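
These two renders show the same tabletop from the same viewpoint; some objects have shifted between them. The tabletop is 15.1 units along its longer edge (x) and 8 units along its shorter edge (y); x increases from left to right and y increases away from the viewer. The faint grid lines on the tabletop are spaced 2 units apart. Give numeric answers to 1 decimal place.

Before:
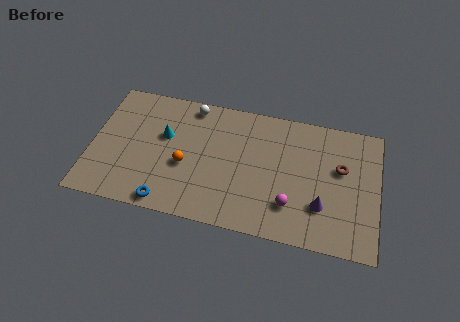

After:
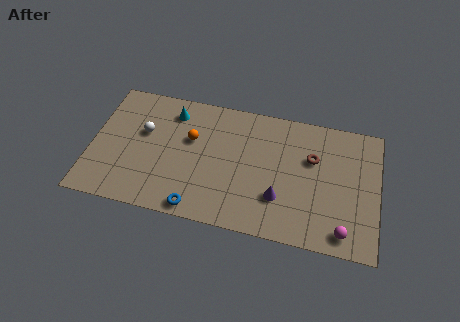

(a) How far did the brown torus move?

1.5

The brown torus moved from about (13.1, 4.9) to (11.6, 5.2), a distance of √(1.5² + 0.3²) ≈ 1.5.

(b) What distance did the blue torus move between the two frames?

1.6

The blue torus moved from about (4.2, 0.8) to (5.8, 0.8), a distance of √(1.6² + 0.0²) ≈ 1.6.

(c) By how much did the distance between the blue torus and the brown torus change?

-2.5

Before: roughly 9.8 units apart; after: 7.3. That's 2.5 units closer together.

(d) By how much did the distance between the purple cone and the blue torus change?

-3.7

Before: roughly 8.2 units apart; after: 4.5. That's 3.7 units closer together.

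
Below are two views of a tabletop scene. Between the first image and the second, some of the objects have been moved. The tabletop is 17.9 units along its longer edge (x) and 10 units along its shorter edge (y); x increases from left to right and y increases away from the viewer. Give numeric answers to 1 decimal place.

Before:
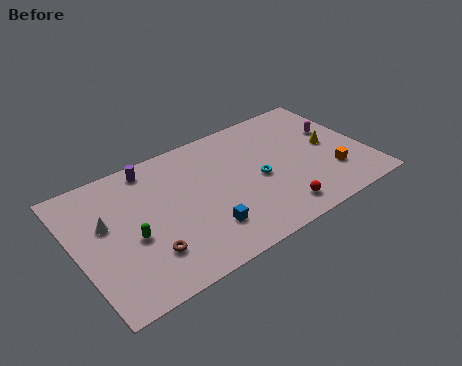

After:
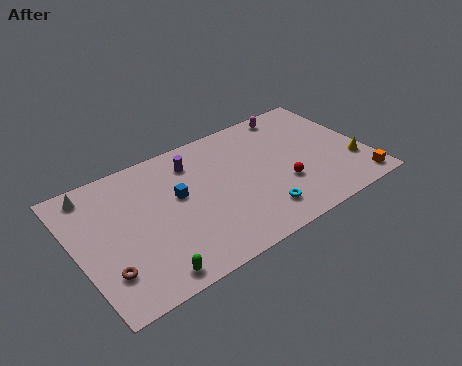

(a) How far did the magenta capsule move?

3.5

The magenta capsule was near (16.4, 6.2) before and (14.2, 8.9) after, so it travelled √(2.2² + 2.7²) ≈ 3.5 units.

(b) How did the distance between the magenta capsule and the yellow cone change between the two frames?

+5.2

They were about 1.3 units apart before and 6.5 after — 5.2 units further apart.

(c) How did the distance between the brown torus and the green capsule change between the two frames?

+1.0

They were about 1.7 units apart before and 2.7 after — 1.0 units further apart.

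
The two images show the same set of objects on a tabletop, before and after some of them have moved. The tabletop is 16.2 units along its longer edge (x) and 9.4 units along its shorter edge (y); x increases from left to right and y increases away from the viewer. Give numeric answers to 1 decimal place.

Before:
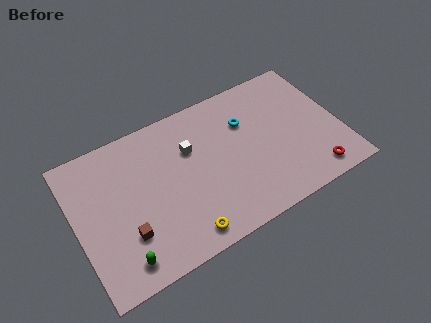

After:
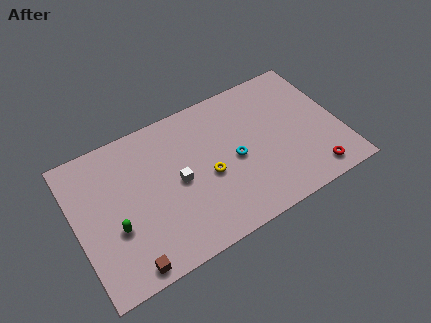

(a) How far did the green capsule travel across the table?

2.1

The green capsule was near (2.3, 1.4) before and (2.2, 3.5) after, so it travelled √(0.1² + 2.1²) ≈ 2.1 units.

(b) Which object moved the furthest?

the yellow torus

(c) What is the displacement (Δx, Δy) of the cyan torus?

(-1.0, -2.1)

The cyan torus started near (10.7, 6.5) and ended near (9.7, 4.4).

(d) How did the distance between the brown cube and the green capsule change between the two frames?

+1.1

Before: roughly 1.5 units apart; after: 2.6. That's 1.1 units further apart.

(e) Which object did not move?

the red torus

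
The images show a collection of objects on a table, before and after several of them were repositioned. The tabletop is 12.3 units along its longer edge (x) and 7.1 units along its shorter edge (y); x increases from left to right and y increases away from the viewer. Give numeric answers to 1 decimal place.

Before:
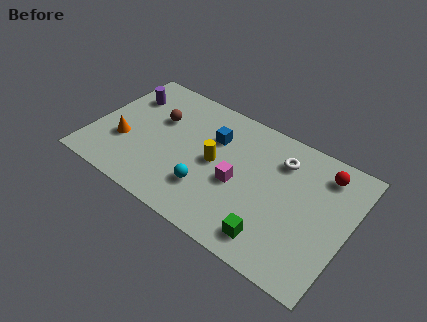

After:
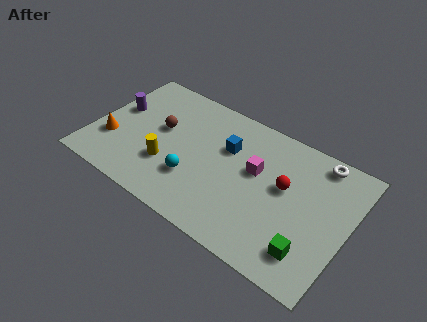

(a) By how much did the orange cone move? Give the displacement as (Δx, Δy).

(-0.6, -0.2)

The orange cone was at about (1.6, 2.5) and moved to about (1.0, 2.3).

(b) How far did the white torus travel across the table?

1.9

From (8.8, 5.4) to (10.5, 6.3), the white torus covered √(1.7² + 0.9²) ≈ 1.9 units.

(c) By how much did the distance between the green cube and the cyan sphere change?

+2.3

The distance was about 3.4 in the first image and 5.7 in the second, so they moved 2.3 units further apart.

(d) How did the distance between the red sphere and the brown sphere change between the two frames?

-1.9

The distance was about 8.0 in the first image and 6.1 in the second, so they moved 1.9 units closer together.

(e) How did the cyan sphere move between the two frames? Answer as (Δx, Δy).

(-0.7, 0.2)

The cyan sphere was at about (5.8, 2.0) and moved to about (5.1, 2.2).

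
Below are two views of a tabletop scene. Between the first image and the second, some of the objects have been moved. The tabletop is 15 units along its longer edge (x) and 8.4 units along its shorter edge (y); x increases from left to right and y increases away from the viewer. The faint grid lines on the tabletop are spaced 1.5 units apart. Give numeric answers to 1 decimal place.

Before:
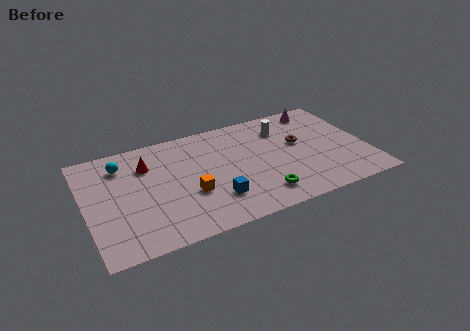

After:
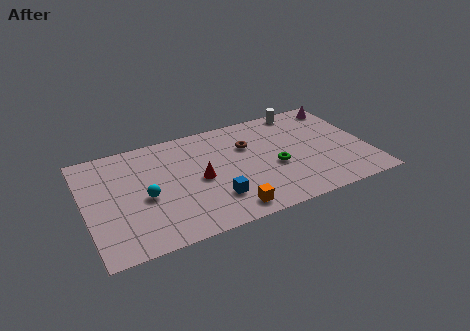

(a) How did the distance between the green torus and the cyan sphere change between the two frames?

-1.6

They were about 8.5 units apart before and 6.9 after — 1.6 units closer together.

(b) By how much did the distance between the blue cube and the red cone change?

-3.1

They were about 5.0 units apart before and 1.9 after — 3.1 units closer together.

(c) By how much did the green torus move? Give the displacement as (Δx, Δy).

(1.0, 1.9)

The green torus started near (9.0, 1.6) and ended near (10.0, 3.5).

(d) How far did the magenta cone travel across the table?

1.2

From (12.9, 7.3) to (14.1, 7.2), the magenta cone covered √(1.2² + 0.1²) ≈ 1.2 units.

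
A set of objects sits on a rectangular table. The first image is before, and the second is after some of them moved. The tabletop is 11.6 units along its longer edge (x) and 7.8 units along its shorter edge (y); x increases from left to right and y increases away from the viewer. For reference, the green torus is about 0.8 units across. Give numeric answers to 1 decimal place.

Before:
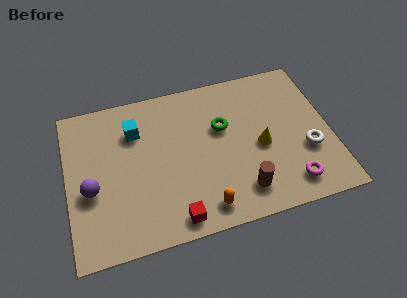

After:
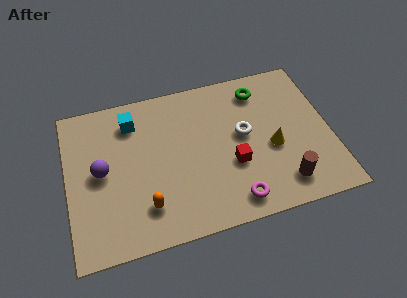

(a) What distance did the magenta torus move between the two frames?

2.5

The magenta torus was near (9.6, 1.3) before and (7.1, 1.1) after, so it travelled √(2.5² + 0.2²) ≈ 2.5 units.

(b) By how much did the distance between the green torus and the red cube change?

-0.9

Before: roughly 4.7 units apart; after: 3.8. That's 0.9 units closer together.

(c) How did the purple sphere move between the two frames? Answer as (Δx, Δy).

(0.5, 0.8)

The purple sphere started near (1.0, 3.2) and ended near (1.5, 4.0).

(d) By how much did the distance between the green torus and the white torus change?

-1.9

They were about 4.2 units apart before and 2.3 after — 1.9 units closer together.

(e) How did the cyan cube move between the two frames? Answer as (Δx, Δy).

(-0.1, 0.5)

The cyan cube started near (3.1, 5.7) and ended near (3.0, 6.2).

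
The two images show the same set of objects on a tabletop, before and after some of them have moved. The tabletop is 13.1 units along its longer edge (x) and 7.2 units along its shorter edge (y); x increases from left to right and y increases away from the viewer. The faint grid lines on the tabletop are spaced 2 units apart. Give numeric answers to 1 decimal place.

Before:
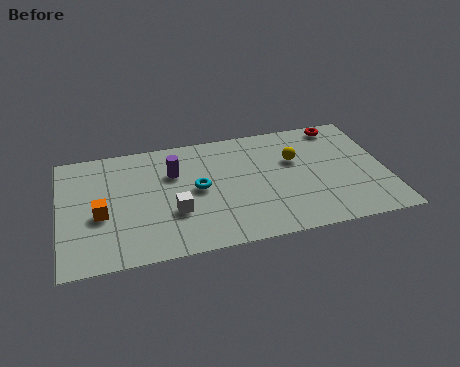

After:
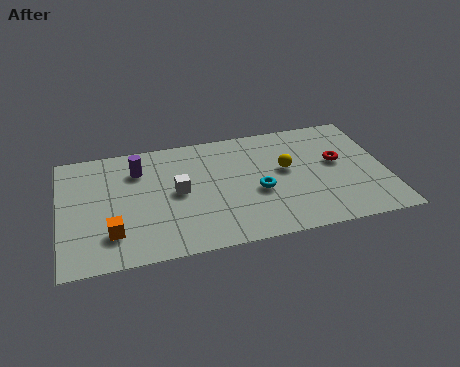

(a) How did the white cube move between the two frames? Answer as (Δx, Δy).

(0.2, 1.2)

The white cube was at about (4.5, 2.5) and moved to about (4.7, 3.7).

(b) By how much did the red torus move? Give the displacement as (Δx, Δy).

(-0.3, -2.3)

From the two frames, the red torus sits at roughly (11.5, 6.4) before and (11.2, 4.1) after.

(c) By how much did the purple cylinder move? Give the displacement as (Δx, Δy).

(-1.4, 0.5)

The purple cylinder started near (4.6, 4.9) and ended near (3.2, 5.4).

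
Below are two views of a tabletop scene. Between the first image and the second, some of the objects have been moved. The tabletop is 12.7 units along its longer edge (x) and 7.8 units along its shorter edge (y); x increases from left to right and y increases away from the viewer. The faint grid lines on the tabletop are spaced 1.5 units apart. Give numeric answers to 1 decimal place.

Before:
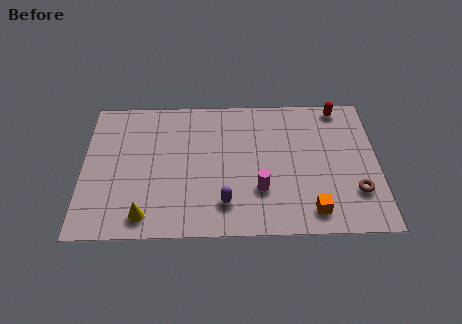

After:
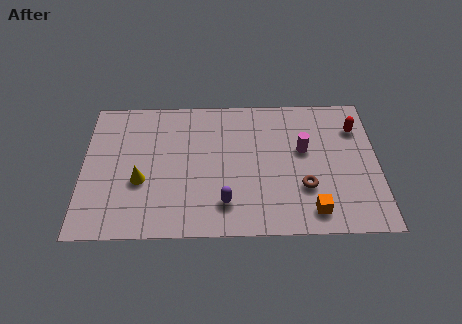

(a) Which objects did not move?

the purple capsule and the orange cube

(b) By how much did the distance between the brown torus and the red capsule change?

-0.8

They were about 4.8 units apart before and 4.0 after — 0.8 units closer together.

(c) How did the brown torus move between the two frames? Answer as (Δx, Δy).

(-2.2, 0.3)

The brown torus was at about (11.7, 2.2) and moved to about (9.5, 2.5).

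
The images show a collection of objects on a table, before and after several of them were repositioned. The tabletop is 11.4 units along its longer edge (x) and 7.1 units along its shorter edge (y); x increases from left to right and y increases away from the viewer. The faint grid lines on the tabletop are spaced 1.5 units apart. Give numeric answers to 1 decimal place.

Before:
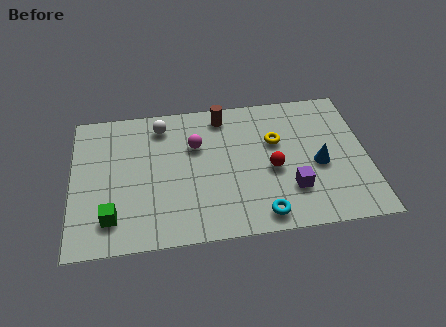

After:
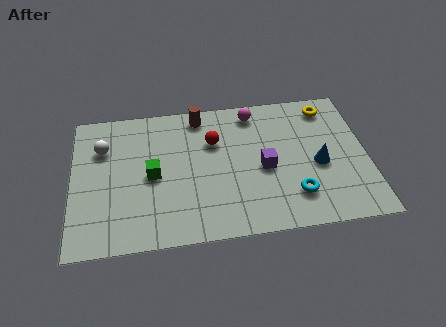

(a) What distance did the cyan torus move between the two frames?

1.5

From (7.2, 0.9) to (8.5, 1.7), the cyan torus covered √(1.3² + 0.8²) ≈ 1.5 units.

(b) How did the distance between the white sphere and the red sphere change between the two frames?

-0.7

The distance was about 5.0 in the first image and 4.3 in the second, so they moved 0.7 units closer together.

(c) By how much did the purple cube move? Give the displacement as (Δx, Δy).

(-1.0, 1.2)

From the two frames, the purple cube sits at roughly (8.4, 2.0) before and (7.4, 3.2) after.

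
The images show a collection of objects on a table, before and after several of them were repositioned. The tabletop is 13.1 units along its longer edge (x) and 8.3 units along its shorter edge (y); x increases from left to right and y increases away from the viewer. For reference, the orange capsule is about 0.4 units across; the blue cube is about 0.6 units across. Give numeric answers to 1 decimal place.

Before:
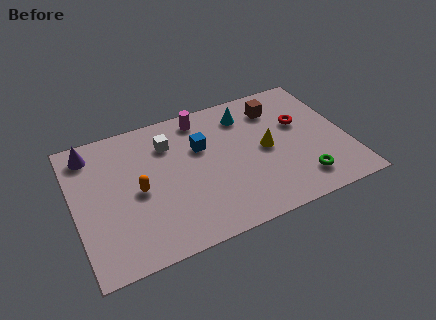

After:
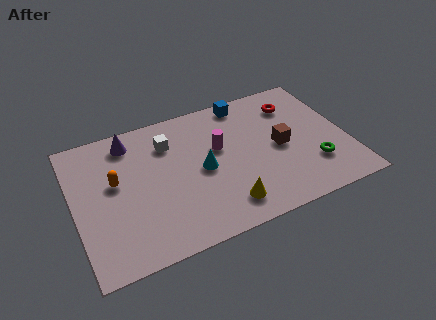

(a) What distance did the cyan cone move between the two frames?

3.5

The cyan cone moved from about (8.5, 6.6) to (6.1, 4.0), a distance of √(2.4² + 2.6²) ≈ 3.5.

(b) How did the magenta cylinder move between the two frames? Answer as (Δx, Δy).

(0.6, -2.2)

From the two frames, the magenta cylinder sits at roughly (6.4, 7.2) before and (7.0, 5.0) after.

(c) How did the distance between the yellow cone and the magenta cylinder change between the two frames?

-0.7

They were about 4.2 units apart before and 3.5 after — 0.7 units closer together.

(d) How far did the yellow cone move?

3.5

From (9.2, 4.1) to (6.9, 1.5), the yellow cone covered √(2.3² + 2.6²) ≈ 3.5 units.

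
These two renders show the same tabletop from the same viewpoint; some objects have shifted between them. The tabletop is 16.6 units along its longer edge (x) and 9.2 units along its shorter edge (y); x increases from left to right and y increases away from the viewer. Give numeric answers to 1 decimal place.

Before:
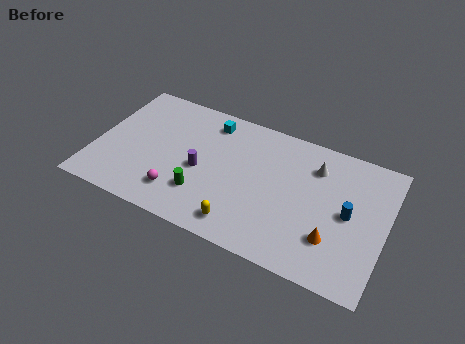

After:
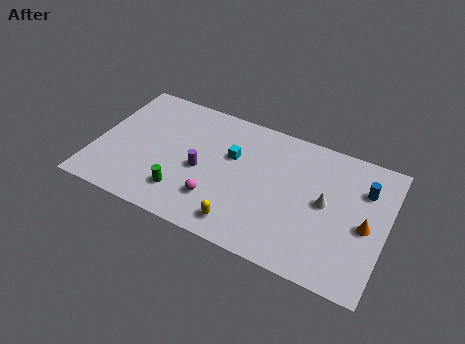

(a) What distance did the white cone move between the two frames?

2.3

The white cone moved from about (12.4, 7.0) to (13.2, 4.8), a distance of √(0.8² + 2.2²) ≈ 2.3.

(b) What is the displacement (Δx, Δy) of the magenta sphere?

(2.1, 0.4)

The magenta sphere started near (5.1, 2.0) and ended near (7.2, 2.4).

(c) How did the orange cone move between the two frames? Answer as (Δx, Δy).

(1.7, 1.6)

From the two frames, the orange cone sits at roughly (13.8, 2.6) before and (15.5, 4.2) after.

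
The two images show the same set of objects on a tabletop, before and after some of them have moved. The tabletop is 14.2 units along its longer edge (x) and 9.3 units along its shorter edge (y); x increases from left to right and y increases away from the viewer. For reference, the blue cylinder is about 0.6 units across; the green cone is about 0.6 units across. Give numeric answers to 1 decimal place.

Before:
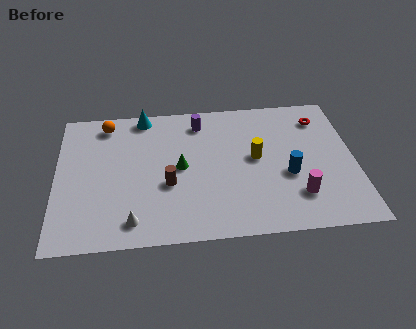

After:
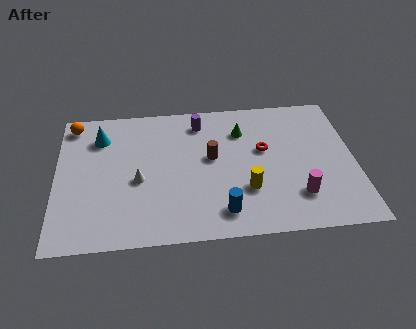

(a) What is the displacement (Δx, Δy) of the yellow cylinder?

(-0.5, -2.1)

The yellow cylinder started near (9.5, 5.0) and ended near (9.0, 2.9).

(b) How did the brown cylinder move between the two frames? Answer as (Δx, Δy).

(2.1, 1.6)

The brown cylinder started near (5.3, 3.6) and ended near (7.4, 5.2).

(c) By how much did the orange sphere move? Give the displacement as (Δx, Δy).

(-1.6, 0.1)

From the two frames, the orange sphere sits at roughly (2.4, 8.0) before and (0.8, 8.1) after.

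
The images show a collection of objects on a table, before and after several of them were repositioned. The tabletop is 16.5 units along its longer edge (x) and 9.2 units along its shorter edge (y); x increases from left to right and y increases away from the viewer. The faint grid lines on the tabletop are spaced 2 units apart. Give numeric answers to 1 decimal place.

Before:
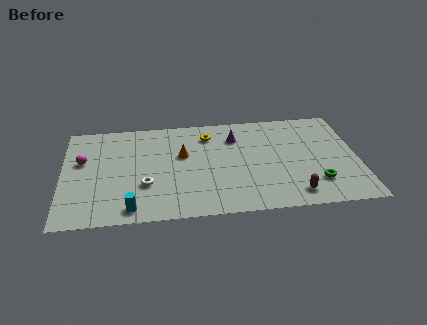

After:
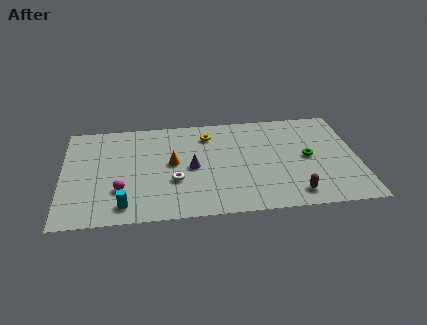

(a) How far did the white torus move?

1.6

From (4.6, 3.1) to (6.2, 3.3), the white torus covered √(1.6² + 0.2²) ≈ 1.6 units.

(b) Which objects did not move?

the yellow torus and the brown capsule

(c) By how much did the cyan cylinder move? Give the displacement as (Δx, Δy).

(-0.4, 0.3)

From the two frames, the cyan cylinder sits at roughly (3.8, 1.1) before and (3.4, 1.4) after.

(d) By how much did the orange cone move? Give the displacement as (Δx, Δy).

(-0.6, -0.7)

The orange cone was at about (6.7, 5.6) and moved to about (6.1, 4.9).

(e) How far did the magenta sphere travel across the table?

3.5

The magenta sphere was near (1.1, 5.6) before and (3.2, 2.8) after, so it travelled √(2.1² + 2.8²) ≈ 3.5 units.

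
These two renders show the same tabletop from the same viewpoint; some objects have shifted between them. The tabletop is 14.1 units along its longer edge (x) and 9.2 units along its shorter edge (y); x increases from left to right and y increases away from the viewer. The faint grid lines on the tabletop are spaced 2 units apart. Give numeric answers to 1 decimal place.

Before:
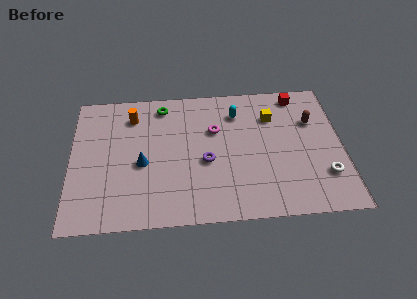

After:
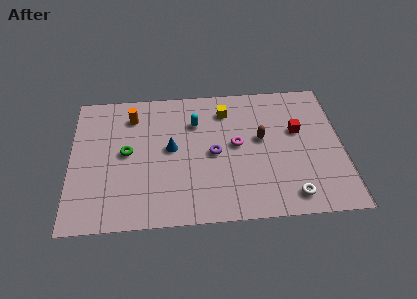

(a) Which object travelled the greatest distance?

the green torus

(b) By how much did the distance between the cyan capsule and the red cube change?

+2.0

They were about 3.4 units apart before and 5.4 after — 2.0 units further apart.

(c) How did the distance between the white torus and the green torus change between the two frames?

-0.8

The distance was about 9.9 in the first image and 9.1 in the second, so they moved 0.8 units closer together.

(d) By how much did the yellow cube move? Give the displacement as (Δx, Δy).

(-2.4, 0.6)

The yellow cube started near (10.5, 6.7) and ended near (8.1, 7.3).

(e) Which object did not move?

the orange cylinder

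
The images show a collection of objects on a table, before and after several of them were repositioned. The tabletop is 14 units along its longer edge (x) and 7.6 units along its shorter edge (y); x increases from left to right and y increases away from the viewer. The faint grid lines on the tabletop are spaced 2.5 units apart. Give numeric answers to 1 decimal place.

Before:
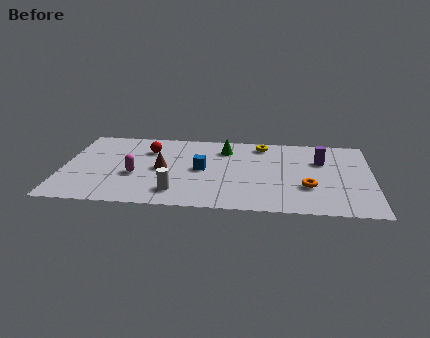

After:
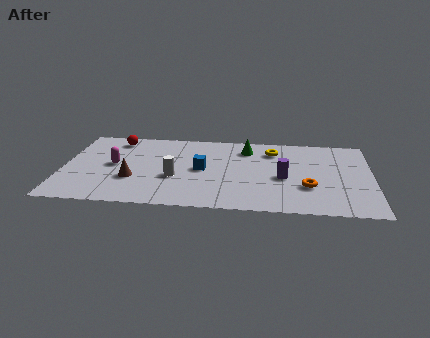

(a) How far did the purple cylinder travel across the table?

2.5

The purple cylinder moved from about (11.7, 5.1) to (10.0, 3.3), a distance of √(1.7² + 1.8²) ≈ 2.5.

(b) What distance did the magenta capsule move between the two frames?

1.3

From (3.3, 3.0) to (2.3, 3.9), the magenta capsule covered √(1.0² + 0.9²) ≈ 1.3 units.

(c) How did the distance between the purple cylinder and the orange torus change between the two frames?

-1.3

The distance was about 2.7 in the first image and 1.4 in the second, so they moved 1.3 units closer together.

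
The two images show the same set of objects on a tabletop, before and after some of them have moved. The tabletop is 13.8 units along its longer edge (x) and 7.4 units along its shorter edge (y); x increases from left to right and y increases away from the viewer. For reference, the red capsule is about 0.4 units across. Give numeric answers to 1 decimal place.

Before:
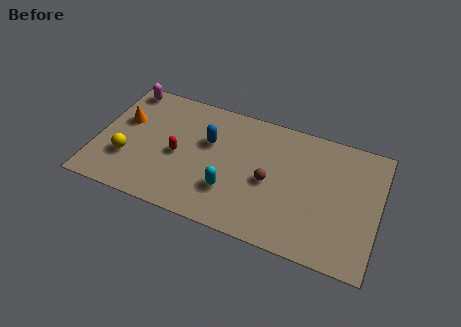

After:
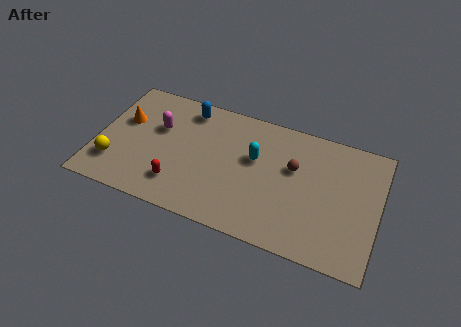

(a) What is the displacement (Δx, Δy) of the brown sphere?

(1.1, 1.2)

The brown sphere started near (8.5, 3.4) and ended near (9.6, 4.6).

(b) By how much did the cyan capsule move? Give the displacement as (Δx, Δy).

(1.0, 2.3)

The cyan capsule was at about (6.7, 2.2) and moved to about (7.7, 4.5).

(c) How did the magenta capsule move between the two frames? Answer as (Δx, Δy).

(1.9, -1.9)

The magenta capsule was at about (1.0, 6.6) and moved to about (2.9, 4.7).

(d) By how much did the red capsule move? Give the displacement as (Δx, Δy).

(0.2, -1.7)

The red capsule was at about (4.0, 3.4) and moved to about (4.2, 1.7).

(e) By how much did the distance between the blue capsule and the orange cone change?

-0.8

Before: roughly 4.2 units apart; after: 3.4. That's 0.8 units closer together.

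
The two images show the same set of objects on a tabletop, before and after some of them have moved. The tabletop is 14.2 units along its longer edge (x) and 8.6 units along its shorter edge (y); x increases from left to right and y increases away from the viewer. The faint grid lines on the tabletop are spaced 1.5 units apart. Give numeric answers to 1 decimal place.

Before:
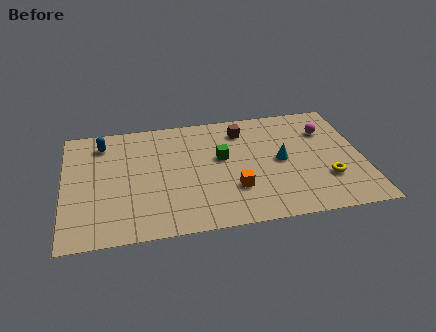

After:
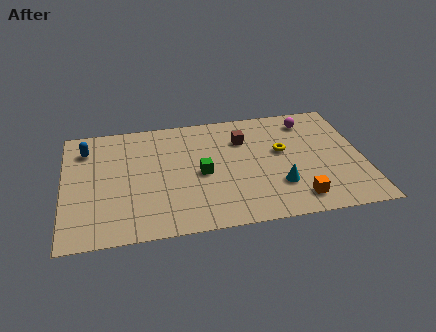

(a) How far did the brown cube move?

0.7

From (8.6, 6.9) to (8.6, 6.2), the brown cube covered √(0.0² + 0.7²) ≈ 0.7 units.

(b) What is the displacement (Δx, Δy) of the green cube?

(-1.0, -1.0)

The green cube was at about (7.5, 5.0) and moved to about (6.5, 4.0).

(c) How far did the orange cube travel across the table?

3.1

The orange cube was near (8.0, 2.6) before and (10.9, 1.4) after, so it travelled √(2.9² + 1.2²) ≈ 3.1 units.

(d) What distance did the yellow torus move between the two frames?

3.1

From (12.4, 2.6) to (10.4, 5.0), the yellow torus covered √(2.0² + 2.4²) ≈ 3.1 units.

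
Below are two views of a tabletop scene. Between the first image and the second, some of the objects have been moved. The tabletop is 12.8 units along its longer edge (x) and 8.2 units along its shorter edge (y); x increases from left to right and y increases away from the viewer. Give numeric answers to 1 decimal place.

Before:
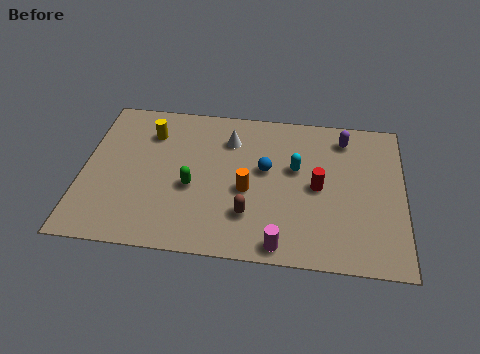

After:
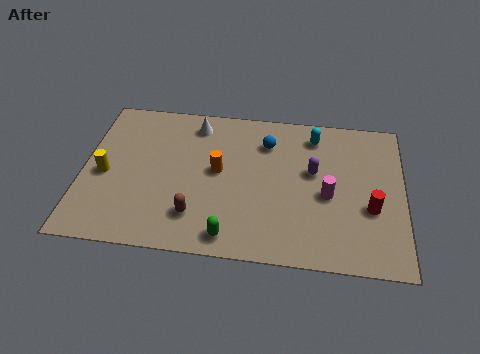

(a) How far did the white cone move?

1.6

From (5.8, 6.2) to (4.4, 6.9), the white cone covered √(1.4² + 0.7²) ≈ 1.6 units.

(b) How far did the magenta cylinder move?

3.3

The magenta cylinder moved from about (8.0, 0.8) to (9.8, 3.6), a distance of √(1.8² + 2.8²) ≈ 3.3.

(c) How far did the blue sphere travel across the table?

1.5

The blue sphere was near (7.3, 4.7) before and (7.3, 6.2) after, so it travelled √(0.0² + 1.5²) ≈ 1.5 units.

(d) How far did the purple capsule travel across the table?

2.3

The purple capsule moved from about (10.4, 6.8) to (9.2, 4.8), a distance of √(1.2² + 2.0²) ≈ 2.3.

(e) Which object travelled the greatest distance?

the magenta cylinder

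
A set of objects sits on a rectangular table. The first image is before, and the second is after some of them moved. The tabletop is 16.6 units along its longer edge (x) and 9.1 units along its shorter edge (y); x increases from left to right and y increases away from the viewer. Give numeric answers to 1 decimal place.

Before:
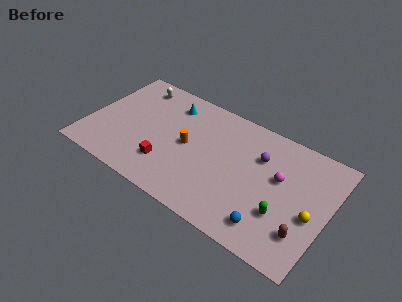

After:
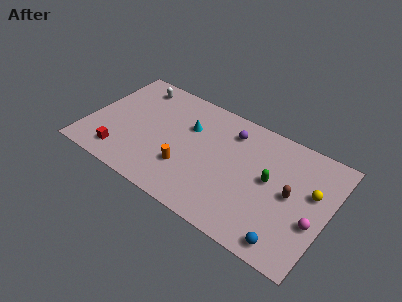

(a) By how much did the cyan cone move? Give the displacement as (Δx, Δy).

(1.5, -1.2)

The cyan cone started near (5.2, 7.3) and ended near (6.7, 6.1).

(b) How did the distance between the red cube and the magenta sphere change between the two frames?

+5.2

The distance was about 8.0 in the first image and 13.2 in the second, so they moved 5.2 units further apart.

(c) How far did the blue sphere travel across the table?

1.4

From (13.1, 1.6) to (14.4, 1.1), the blue sphere covered √(1.3² + 0.5²) ≈ 1.4 units.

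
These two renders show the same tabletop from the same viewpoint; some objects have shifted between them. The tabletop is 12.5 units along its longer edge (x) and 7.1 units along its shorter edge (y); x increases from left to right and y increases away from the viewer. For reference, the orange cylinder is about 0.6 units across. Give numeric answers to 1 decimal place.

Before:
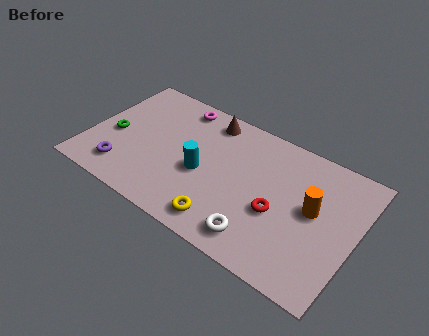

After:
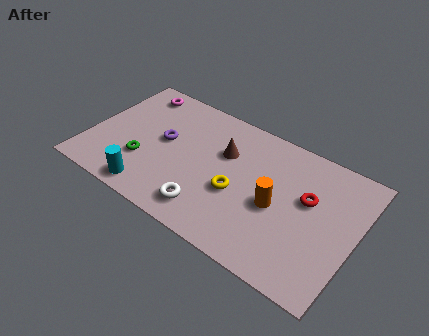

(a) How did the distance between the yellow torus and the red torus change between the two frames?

+0.6

Before: roughly 2.8 units apart; after: 3.4. That's 0.6 units further apart.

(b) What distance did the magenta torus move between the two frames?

2.1

The magenta torus was near (3.7, 6.2) before and (1.6, 6.1) after, so it travelled √(2.1² + 0.1²) ≈ 2.1 units.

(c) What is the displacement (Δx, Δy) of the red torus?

(1.2, 1.4)

From the two frames, the red torus sits at roughly (9.0, 2.9) before and (10.2, 4.3) after.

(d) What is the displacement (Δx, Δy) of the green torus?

(1.6, -0.8)

The green torus was at about (1.1, 3.1) and moved to about (2.7, 2.3).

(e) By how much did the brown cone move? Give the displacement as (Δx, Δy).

(1.0, -1.4)

The brown cone started near (5.2, 6.1) and ended near (6.2, 4.7).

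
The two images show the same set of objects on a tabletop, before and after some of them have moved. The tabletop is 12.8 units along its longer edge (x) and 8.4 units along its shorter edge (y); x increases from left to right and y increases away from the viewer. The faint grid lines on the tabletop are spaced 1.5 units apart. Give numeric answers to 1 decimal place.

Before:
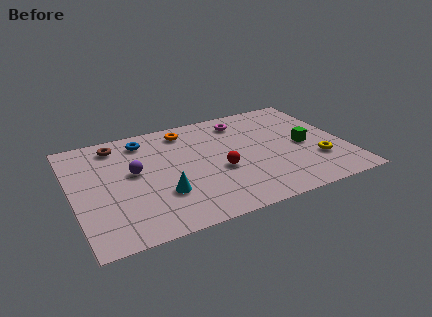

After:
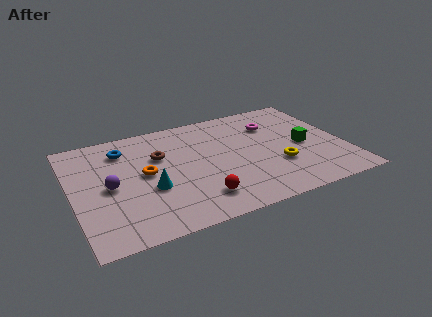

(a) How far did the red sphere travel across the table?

2.1

The red sphere moved from about (6.8, 3.4) to (5.6, 1.7), a distance of √(1.2² + 1.7²) ≈ 2.1.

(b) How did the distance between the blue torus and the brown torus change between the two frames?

+0.6

They were about 1.3 units apart before and 1.9 after — 0.6 units further apart.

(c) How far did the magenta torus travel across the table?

1.6

The magenta torus was near (8.3, 6.9) before and (9.7, 6.1) after, so it travelled √(1.4² + 0.8²) ≈ 1.6 units.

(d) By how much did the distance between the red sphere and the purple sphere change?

+0.4

Before: roughly 4.1 units apart; after: 4.5. That's 0.4 units further apart.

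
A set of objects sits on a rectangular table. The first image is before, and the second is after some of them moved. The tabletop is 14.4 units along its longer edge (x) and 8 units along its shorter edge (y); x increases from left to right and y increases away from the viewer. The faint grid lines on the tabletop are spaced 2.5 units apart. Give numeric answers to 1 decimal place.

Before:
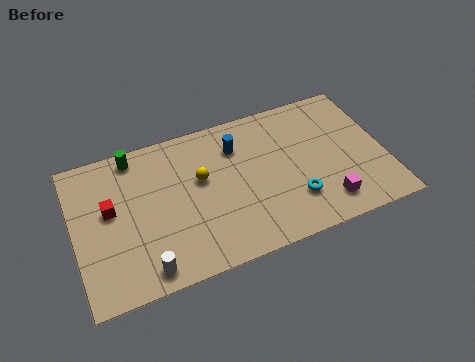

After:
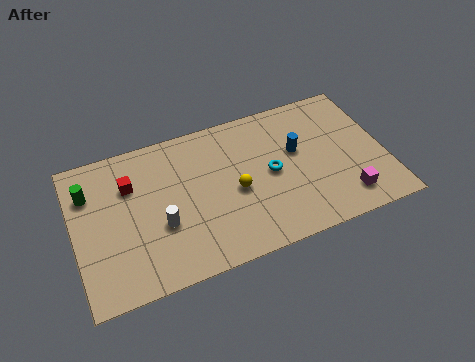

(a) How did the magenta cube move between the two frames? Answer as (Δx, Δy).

(0.9, 0.0)

The magenta cube was at about (11.4, 1.5) and moved to about (12.3, 1.5).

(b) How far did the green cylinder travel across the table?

2.6

From (3.0, 7.1) to (0.8, 5.8), the green cylinder covered √(2.2² + 1.3²) ≈ 2.6 units.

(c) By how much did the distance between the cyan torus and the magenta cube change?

+2.5

They were about 1.6 units apart before and 4.1 after — 2.5 units further apart.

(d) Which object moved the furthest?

the blue cylinder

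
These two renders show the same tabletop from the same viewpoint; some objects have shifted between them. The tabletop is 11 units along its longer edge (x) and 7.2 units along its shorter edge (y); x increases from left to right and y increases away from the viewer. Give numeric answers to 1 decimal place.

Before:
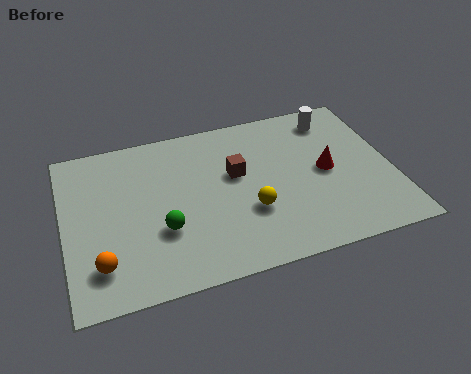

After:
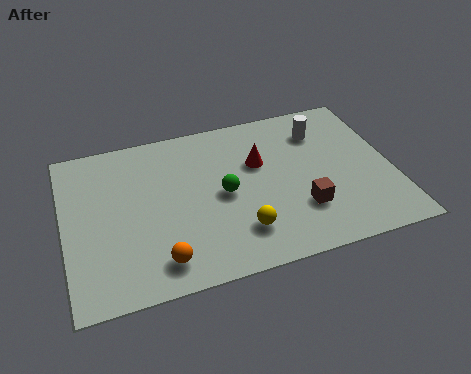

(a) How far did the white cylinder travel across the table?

0.7

From (9.3, 6.0) to (8.8, 5.5), the white cylinder covered √(0.5² + 0.5²) ≈ 0.7 units.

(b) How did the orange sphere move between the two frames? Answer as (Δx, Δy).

(1.9, -0.4)

From the two frames, the orange sphere sits at roughly (1.1, 1.6) before and (3.0, 1.2) after.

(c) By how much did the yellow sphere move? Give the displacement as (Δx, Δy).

(-0.4, -0.8)

The yellow sphere was at about (6.1, 2.5) and moved to about (5.7, 1.7).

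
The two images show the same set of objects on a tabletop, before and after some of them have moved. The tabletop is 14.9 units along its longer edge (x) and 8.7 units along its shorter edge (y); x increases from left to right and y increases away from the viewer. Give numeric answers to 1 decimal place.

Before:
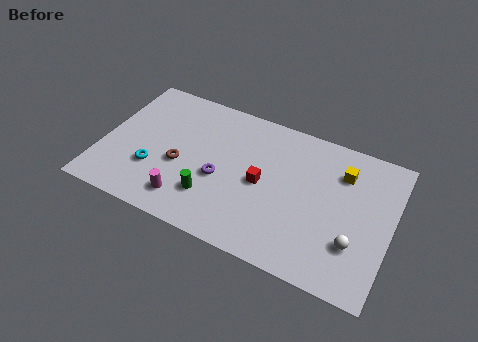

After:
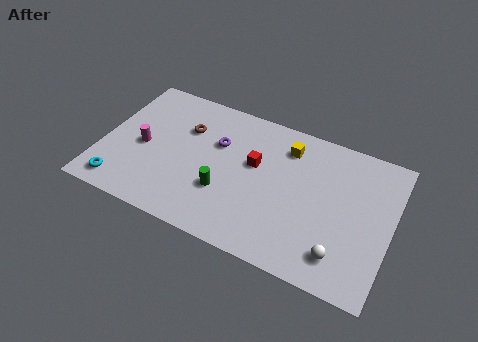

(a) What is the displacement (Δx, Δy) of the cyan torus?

(-1.5, -1.6)

The cyan torus started near (2.8, 2.8) and ended near (1.3, 1.2).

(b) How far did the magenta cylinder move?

3.5

The magenta cylinder was near (4.7, 1.6) before and (2.1, 4.0) after, so it travelled √(2.6² + 2.4²) ≈ 3.5 units.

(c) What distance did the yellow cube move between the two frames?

2.9

The yellow cube moved from about (12.2, 6.5) to (9.3, 6.9), a distance of √(2.9² + 0.4²) ≈ 2.9.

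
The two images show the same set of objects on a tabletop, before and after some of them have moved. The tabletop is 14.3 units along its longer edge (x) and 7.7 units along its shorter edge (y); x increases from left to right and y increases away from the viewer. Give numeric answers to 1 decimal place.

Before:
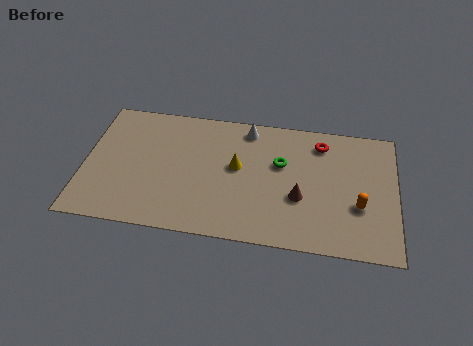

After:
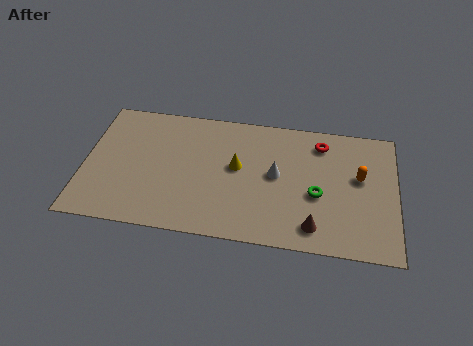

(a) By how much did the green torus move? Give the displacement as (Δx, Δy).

(1.7, -1.6)

The green torus started near (9.0, 4.8) and ended near (10.7, 3.2).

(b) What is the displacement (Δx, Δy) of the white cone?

(1.4, -2.6)

The white cone was at about (7.4, 6.7) and moved to about (8.8, 4.1).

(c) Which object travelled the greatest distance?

the white cone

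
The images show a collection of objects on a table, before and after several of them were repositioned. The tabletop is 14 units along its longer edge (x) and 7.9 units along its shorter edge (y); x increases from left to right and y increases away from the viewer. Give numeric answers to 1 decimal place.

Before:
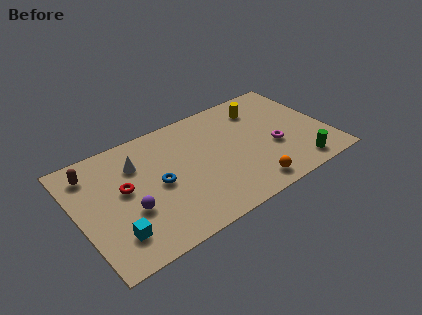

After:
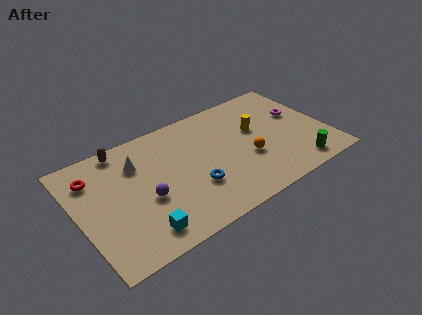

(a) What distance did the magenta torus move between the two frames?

2.5

The magenta torus moved from about (10.9, 3.1) to (12.7, 4.8), a distance of √(1.8² + 1.7²) ≈ 2.5.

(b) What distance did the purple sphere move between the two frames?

0.9

From (2.7, 2.9) to (3.6, 3.2), the purple sphere covered √(0.9² + 0.3²) ≈ 0.9 units.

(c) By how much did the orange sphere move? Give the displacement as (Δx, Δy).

(0.3, 1.9)

From the two frames, the orange sphere sits at roughly (9.1, 1.1) before and (9.4, 3.0) after.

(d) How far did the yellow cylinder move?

1.5

From (10.7, 6.2) to (10.2, 4.8), the yellow cylinder covered √(0.5² + 1.4²) ≈ 1.5 units.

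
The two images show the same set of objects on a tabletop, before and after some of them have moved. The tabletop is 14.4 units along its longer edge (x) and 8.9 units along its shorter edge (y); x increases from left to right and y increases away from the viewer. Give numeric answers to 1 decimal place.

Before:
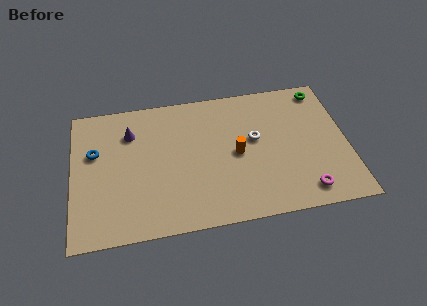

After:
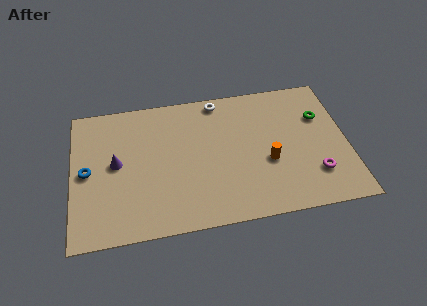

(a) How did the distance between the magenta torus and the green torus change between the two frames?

-2.9

The distance was about 6.6 in the first image and 3.7 in the second, so they moved 2.9 units closer together.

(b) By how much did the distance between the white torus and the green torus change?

+1.1

The distance was about 4.6 in the first image and 5.7 in the second, so they moved 1.1 units further apart.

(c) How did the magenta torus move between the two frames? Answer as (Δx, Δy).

(0.6, 1.0)

From the two frames, the magenta torus sits at roughly (12.0, 1.3) before and (12.6, 2.3) after.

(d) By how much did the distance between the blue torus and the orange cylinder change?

+1.9

Before: roughly 7.5 units apart; after: 9.4. That's 1.9 units further apart.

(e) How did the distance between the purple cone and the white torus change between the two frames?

-0.3

They were about 6.7 units apart before and 6.4 after — 0.3 units closer together.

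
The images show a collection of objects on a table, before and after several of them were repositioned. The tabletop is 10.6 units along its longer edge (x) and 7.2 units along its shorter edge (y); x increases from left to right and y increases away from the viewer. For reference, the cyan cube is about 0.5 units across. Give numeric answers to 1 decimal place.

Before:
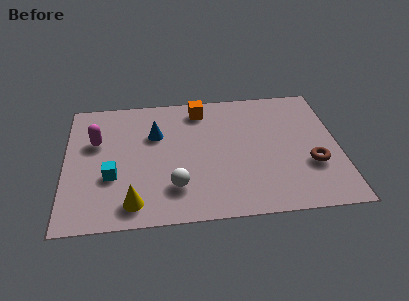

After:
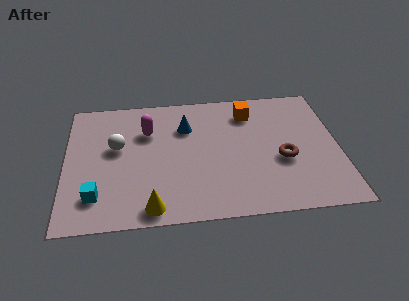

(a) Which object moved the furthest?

the white sphere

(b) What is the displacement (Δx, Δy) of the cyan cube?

(-0.6, -1.0)

The cyan cube started near (1.8, 2.6) and ended near (1.2, 1.6).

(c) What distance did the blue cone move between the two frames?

1.2

From (3.5, 4.8) to (4.7, 5.1), the blue cone covered √(1.2² + 0.3²) ≈ 1.2 units.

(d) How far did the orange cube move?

1.9

From (5.3, 6.1) to (7.2, 5.7), the orange cube covered √(1.9² + 0.4²) ≈ 1.9 units.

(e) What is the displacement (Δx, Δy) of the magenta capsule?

(2.0, 0.4)

The magenta capsule was at about (1.2, 4.6) and moved to about (3.2, 5.0).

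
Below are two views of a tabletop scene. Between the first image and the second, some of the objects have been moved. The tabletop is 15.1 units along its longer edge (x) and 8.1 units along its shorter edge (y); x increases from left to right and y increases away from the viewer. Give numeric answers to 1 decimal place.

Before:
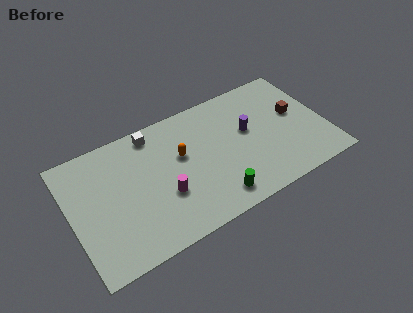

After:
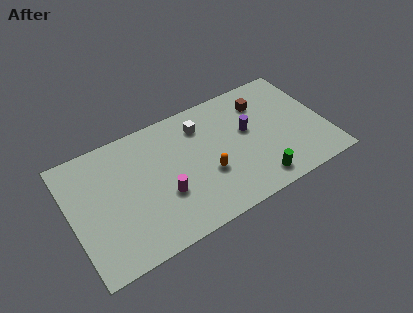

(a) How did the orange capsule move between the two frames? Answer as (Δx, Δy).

(1.3, -1.9)

The orange capsule was at about (6.6, 4.9) and moved to about (7.9, 3.0).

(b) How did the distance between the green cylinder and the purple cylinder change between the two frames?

-0.7

The distance was about 4.2 in the first image and 3.5 in the second, so they moved 0.7 units closer together.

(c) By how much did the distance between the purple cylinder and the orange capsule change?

-0.8

Before: roughly 4.0 units apart; after: 3.2. That's 0.8 units closer together.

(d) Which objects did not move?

the purple cylinder and the magenta cylinder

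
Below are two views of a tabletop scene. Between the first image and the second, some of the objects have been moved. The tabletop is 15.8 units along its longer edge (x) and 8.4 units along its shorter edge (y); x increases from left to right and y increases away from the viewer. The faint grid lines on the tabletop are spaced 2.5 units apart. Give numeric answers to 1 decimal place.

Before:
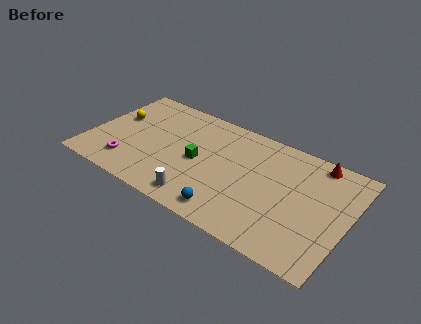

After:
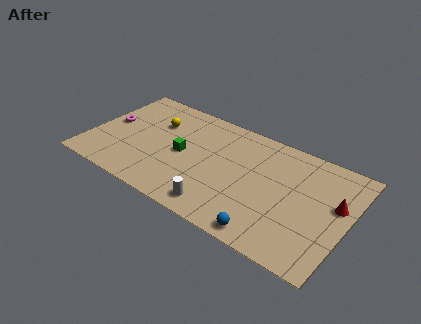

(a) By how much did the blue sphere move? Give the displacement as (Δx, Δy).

(2.4, -0.3)

From the two frames, the blue sphere sits at roughly (9.1, 1.2) before and (11.5, 0.9) after.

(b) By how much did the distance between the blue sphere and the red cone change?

-2.3

They were about 7.7 units apart before and 5.4 after — 2.3 units closer together.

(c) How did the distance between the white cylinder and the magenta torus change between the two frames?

+3.6

Before: roughly 4.6 units apart; after: 8.2. That's 3.6 units further apart.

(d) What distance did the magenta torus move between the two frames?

3.2

The magenta torus moved from about (2.7, 1.8) to (1.0, 4.5), a distance of √(1.7² + 2.7²) ≈ 3.2.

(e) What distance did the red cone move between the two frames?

2.9

From (13.5, 7.5) to (15.0, 5.0), the red cone covered √(1.5² + 2.5²) ≈ 2.9 units.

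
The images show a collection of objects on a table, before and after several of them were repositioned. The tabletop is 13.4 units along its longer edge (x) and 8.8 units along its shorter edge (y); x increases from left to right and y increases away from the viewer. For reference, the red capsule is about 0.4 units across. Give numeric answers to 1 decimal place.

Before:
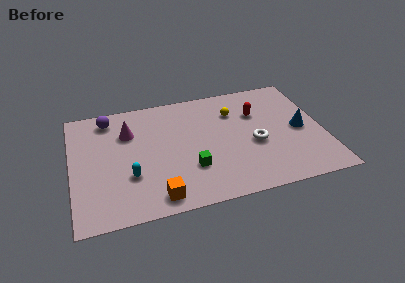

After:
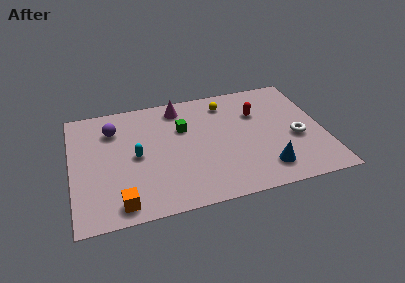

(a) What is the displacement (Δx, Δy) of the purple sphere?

(0.2, -0.9)

From the two frames, the purple sphere sits at roughly (2.1, 7.5) before and (2.3, 6.6) after.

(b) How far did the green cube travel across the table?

3.1

The green cube was near (6.2, 2.7) before and (6.0, 5.8) after, so it travelled √(0.2² + 3.1²) ≈ 3.1 units.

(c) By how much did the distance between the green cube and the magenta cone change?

-3.0

The distance was about 4.7 in the first image and 1.7 in the second, so they moved 3.0 units closer together.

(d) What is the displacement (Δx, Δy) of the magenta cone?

(2.8, 1.3)

From the two frames, the magenta cone sits at roughly (3.1, 6.2) before and (5.9, 7.5) after.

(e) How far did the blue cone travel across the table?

3.3

The blue cone was near (12.2, 4.2) before and (10.1, 1.7) after, so it travelled √(2.1² + 2.5²) ≈ 3.3 units.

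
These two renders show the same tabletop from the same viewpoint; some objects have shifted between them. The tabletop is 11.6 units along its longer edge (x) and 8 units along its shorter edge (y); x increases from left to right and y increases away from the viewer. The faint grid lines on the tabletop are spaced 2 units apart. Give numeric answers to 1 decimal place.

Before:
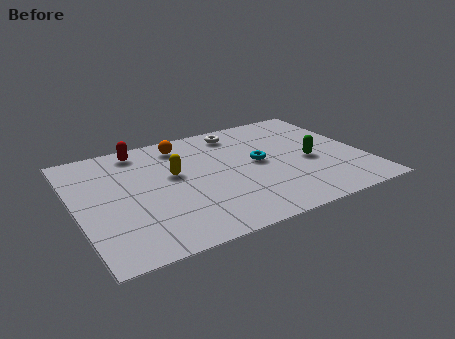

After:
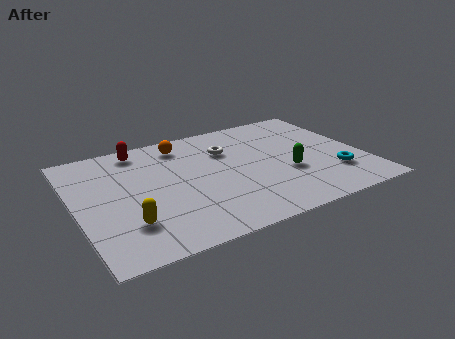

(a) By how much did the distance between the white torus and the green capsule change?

-0.8

Before: roughly 4.1 units apart; after: 3.3. That's 0.8 units closer together.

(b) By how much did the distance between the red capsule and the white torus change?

-0.3

Before: roughly 4.0 units apart; after: 3.7. That's 0.3 units closer together.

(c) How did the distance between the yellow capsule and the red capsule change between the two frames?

+2.5

The distance was about 2.5 in the first image and 5.0 in the second, so they moved 2.5 units further apart.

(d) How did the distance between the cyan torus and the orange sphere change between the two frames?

+3.4

They were about 3.8 units apart before and 7.2 after — 3.4 units further apart.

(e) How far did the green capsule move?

1.1

The green capsule was near (9.4, 3.5) before and (8.4, 3.0) after, so it travelled √(1.0² + 0.5²) ≈ 1.1 units.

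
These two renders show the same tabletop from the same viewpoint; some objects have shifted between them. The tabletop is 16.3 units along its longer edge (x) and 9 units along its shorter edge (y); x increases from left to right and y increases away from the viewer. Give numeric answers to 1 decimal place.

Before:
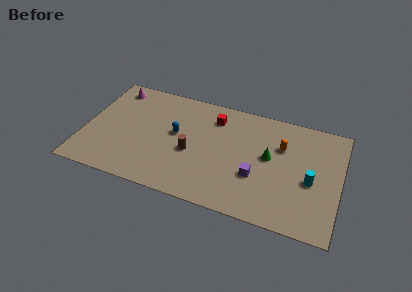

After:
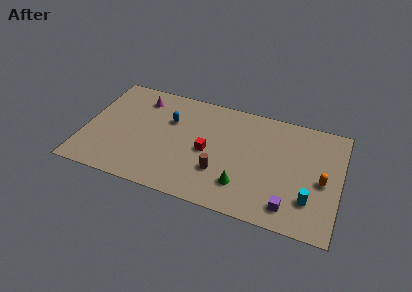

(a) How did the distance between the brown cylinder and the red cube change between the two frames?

-1.8

They were about 3.5 units apart before and 1.7 after — 1.8 units closer together.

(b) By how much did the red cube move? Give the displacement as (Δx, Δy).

(-0.2, -2.9)

The red cube started near (8.1, 7.1) and ended near (7.9, 4.2).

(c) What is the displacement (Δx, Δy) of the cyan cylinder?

(0.0, -1.5)

The cyan cylinder started near (14.5, 3.9) and ended near (14.5, 2.4).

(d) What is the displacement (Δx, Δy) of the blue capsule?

(-0.5, 1.0)

The blue capsule started near (5.8, 5.0) and ended near (5.3, 6.0).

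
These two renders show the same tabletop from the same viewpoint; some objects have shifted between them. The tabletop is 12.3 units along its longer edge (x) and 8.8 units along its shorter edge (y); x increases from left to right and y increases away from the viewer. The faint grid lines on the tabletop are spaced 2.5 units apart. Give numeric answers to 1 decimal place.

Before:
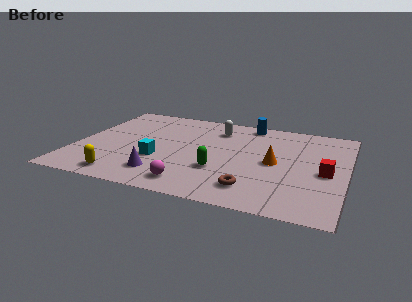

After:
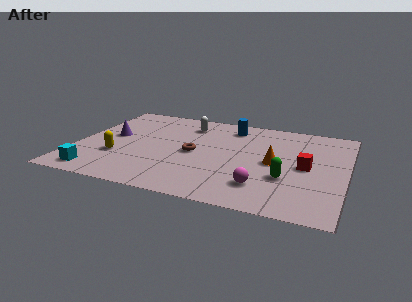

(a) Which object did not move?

the orange cone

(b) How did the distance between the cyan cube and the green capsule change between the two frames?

+5.8

Before: roughly 2.8 units apart; after: 8.6. That's 5.8 units further apart.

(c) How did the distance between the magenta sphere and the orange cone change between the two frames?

-2.3

The distance was about 4.6 in the first image and 2.3 in the second, so they moved 2.3 units closer together.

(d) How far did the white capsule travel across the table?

1.4

The white capsule moved from about (6.2, 6.9) to (4.8, 7.0), a distance of √(1.4² + 0.1²) ≈ 1.4.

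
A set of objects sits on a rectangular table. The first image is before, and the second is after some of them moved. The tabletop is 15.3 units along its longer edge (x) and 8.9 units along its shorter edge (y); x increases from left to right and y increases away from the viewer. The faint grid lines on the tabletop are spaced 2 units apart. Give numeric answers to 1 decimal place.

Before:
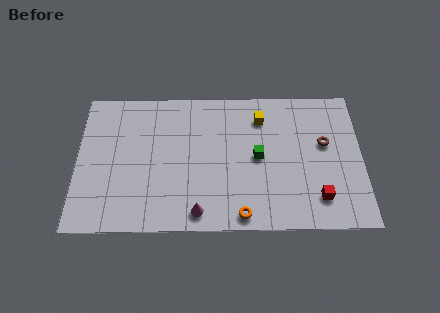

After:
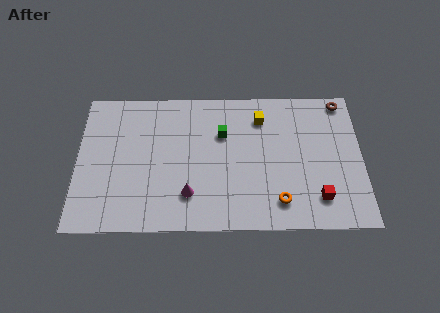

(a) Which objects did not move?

the red cube and the yellow cube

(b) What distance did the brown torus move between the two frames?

2.9

The brown torus was near (13.3, 5.3) before and (14.3, 8.0) after, so it travelled √(1.0² + 2.7²) ≈ 2.9 units.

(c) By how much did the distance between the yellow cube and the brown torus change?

+0.7

They were about 3.8 units apart before and 4.5 after — 0.7 units further apart.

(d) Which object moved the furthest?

the brown torus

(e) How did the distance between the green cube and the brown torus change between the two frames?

+3.1

Before: roughly 3.7 units apart; after: 6.8. That's 3.1 units further apart.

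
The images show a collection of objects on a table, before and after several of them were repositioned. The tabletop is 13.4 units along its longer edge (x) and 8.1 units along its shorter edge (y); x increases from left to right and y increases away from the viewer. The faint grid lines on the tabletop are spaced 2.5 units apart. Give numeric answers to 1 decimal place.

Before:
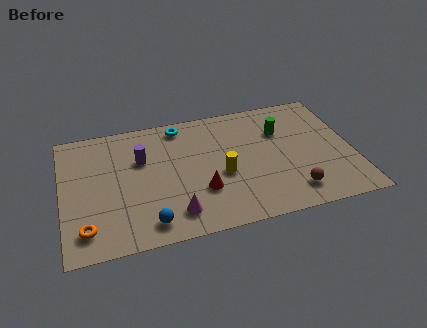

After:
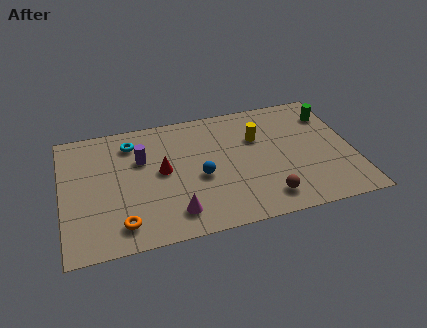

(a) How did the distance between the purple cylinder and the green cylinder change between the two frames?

+2.4

They were about 6.5 units apart before and 8.9 after — 2.4 units further apart.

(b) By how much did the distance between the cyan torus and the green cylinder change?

+4.5

They were about 4.8 units apart before and 9.3 after — 4.5 units further apart.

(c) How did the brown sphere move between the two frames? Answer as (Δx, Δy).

(-1.2, -0.1)

The brown sphere started near (10.4, 1.5) and ended near (9.2, 1.4).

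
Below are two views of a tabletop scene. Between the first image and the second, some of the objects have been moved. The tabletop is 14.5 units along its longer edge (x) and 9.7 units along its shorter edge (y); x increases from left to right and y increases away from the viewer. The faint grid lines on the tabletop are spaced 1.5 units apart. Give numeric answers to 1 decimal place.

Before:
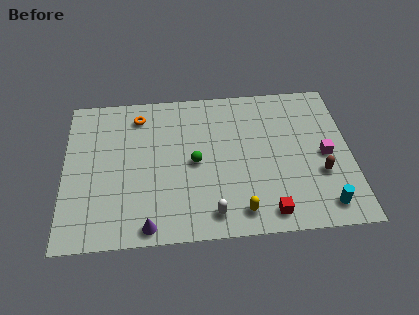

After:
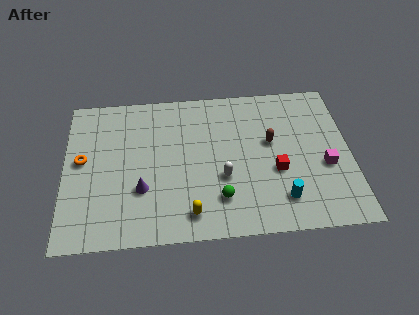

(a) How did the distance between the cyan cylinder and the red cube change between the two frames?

-1.0

Before: roughly 2.8 units apart; after: 1.8. That's 1.0 units closer together.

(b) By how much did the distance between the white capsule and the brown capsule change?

-2.6

The distance was about 5.9 in the first image and 3.3 in the second, so they moved 2.6 units closer together.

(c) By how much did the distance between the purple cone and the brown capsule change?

-2.0

The distance was about 9.1 in the first image and 7.1 in the second, so they moved 2.0 units closer together.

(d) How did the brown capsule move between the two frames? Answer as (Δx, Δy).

(-2.4, 2.3)

From the two frames, the brown capsule sits at roughly (12.9, 3.4) before and (10.5, 5.7) after.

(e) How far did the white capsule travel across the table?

2.3

The white capsule moved from about (7.4, 1.4) to (8.0, 3.6), a distance of √(0.6² + 2.2²) ≈ 2.3.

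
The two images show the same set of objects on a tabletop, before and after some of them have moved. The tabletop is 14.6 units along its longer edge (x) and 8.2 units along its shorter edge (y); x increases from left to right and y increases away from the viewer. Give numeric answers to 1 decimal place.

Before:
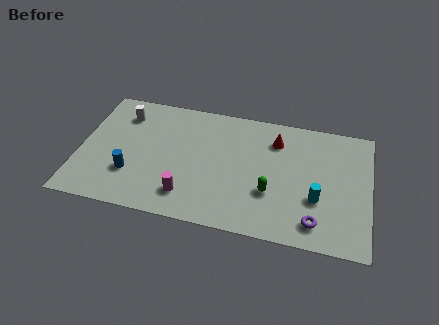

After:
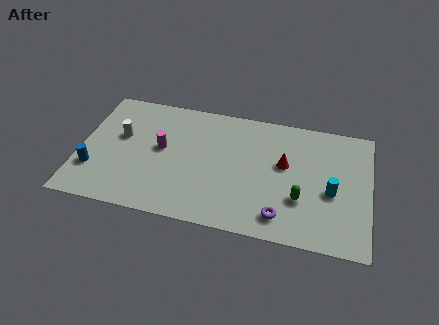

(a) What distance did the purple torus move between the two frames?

1.7

The purple torus moved from about (12.0, 1.4) to (10.3, 1.4), a distance of √(1.7² + 0.0²) ≈ 1.7.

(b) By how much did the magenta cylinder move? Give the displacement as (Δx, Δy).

(-1.5, 2.8)

From the two frames, the magenta cylinder sits at roughly (5.6, 1.7) before and (4.1, 4.5) after.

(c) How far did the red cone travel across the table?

1.6

From (9.8, 6.3) to (10.3, 4.8), the red cone covered √(0.5² + 1.5²) ≈ 1.6 units.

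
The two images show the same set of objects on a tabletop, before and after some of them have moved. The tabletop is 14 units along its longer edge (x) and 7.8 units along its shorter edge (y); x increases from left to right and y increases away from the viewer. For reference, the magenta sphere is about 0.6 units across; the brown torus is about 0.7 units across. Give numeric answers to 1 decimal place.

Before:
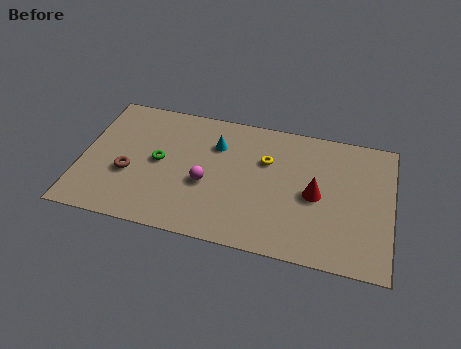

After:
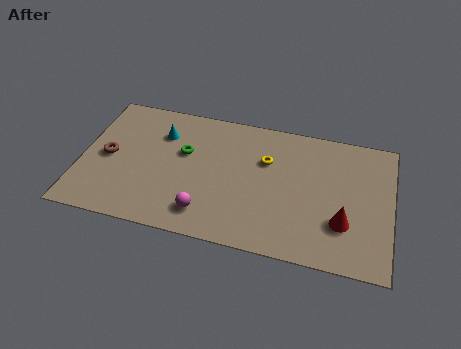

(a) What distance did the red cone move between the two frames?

1.8

The red cone moved from about (10.6, 3.7) to (11.9, 2.4), a distance of √(1.3² + 1.3²) ≈ 1.8.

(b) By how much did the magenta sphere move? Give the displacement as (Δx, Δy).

(0.1, -1.7)

The magenta sphere started near (5.7, 3.2) and ended near (5.8, 1.5).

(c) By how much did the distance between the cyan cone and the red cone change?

+4.0

They were about 5.0 units apart before and 9.0 after — 4.0 units further apart.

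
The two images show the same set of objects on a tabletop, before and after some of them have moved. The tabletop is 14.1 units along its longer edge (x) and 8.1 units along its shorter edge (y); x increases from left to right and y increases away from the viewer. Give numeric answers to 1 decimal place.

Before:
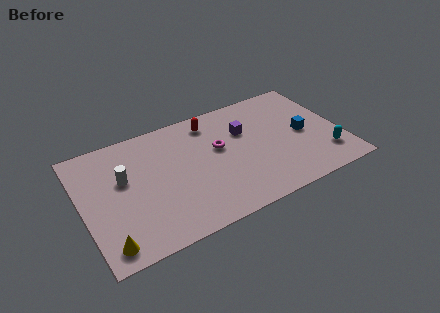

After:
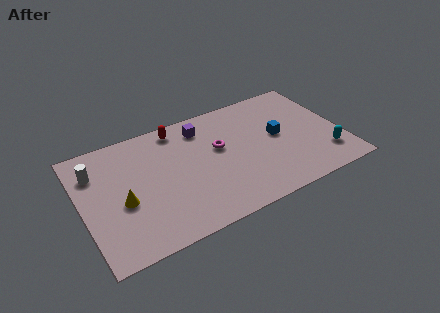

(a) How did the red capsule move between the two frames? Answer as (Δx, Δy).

(-1.8, 0.3)

From the two frames, the red capsule sits at roughly (7.3, 6.8) before and (5.5, 7.1) after.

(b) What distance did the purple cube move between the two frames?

2.5

From (9.0, 5.4) to (6.8, 6.6), the purple cube covered √(2.2² + 1.2²) ≈ 2.5 units.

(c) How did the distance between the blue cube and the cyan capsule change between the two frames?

+1.1

They were about 2.2 units apart before and 3.3 after — 1.1 units further apart.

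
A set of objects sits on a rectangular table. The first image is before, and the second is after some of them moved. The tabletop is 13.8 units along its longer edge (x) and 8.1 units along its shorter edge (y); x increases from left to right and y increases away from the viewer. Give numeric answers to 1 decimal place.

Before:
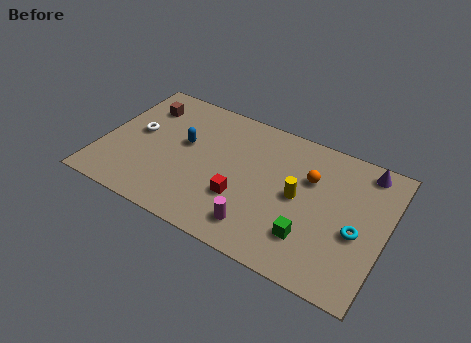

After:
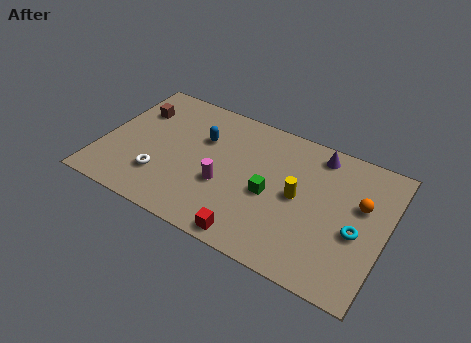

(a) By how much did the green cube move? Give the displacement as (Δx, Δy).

(-2.1, 1.5)

The green cube was at about (10.4, 2.1) and moved to about (8.3, 3.6).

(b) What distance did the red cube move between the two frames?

2.1

The red cube moved from about (7.0, 2.7) to (7.8, 0.8), a distance of √(0.8² + 1.9²) ≈ 2.1.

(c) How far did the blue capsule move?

1.1

From (3.9, 4.7) to (4.7, 5.4), the blue capsule covered √(0.8² + 0.7²) ≈ 1.1 units.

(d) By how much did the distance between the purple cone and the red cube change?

-0.4

The distance was about 7.0 in the first image and 6.6 in the second, so they moved 0.4 units closer together.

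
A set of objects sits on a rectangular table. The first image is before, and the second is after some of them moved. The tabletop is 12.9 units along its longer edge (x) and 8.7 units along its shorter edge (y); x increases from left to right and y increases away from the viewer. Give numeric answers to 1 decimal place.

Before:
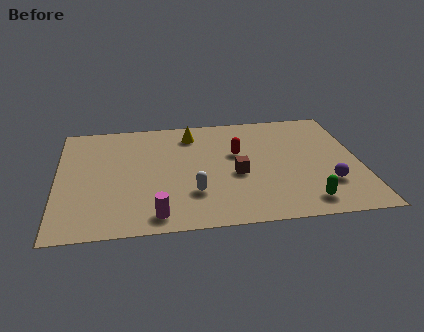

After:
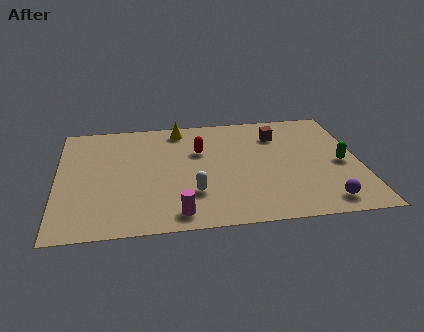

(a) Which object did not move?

the white capsule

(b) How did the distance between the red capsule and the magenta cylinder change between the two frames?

-0.8

Before: roughly 5.5 units apart; after: 4.7. That's 0.8 units closer together.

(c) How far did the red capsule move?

1.6

The red capsule was near (7.7, 5.3) before and (6.1, 5.7) after, so it travelled √(1.6² + 0.4²) ≈ 1.6 units.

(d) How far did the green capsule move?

3.2

The green capsule moved from about (10.4, 1.3) to (12.1, 4.0), a distance of √(1.7² + 2.7²) ≈ 3.2.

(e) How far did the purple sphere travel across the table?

1.3

The purple sphere was near (11.4, 2.5) before and (11.2, 1.2) after, so it travelled √(0.2² + 1.3²) ≈ 1.3 units.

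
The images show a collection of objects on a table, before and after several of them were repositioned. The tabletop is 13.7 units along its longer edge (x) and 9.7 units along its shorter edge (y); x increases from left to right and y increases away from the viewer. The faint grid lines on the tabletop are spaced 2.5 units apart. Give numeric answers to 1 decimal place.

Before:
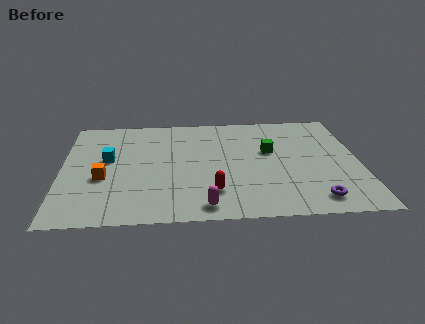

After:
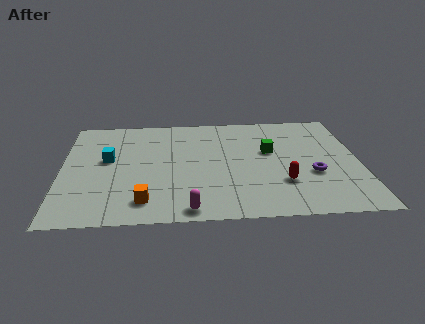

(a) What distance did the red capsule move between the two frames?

3.3

The red capsule moved from about (6.9, 2.3) to (10.1, 2.9), a distance of √(3.2² + 0.6²) ≈ 3.3.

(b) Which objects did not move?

the cyan cube and the green cube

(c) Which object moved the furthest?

the red capsule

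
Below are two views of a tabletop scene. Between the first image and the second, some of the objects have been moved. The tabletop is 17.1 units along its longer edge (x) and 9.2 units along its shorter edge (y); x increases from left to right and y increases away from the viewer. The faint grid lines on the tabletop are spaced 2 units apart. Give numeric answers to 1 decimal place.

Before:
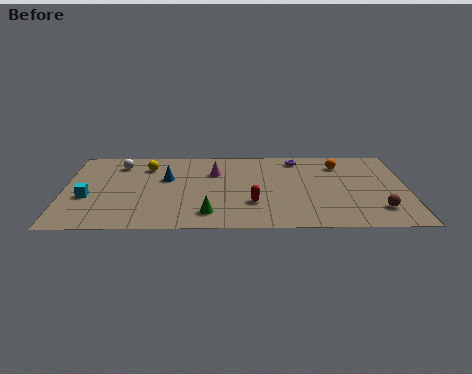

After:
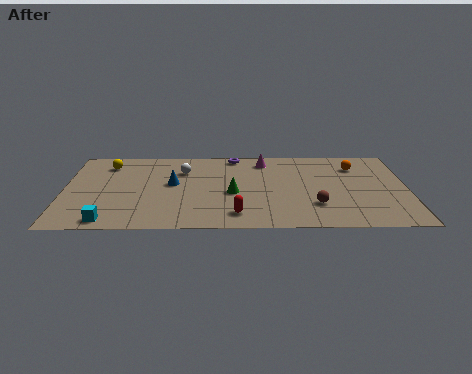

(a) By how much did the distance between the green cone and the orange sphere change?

-1.7

The distance was about 8.6 in the first image and 6.9 in the second, so they moved 1.7 units closer together.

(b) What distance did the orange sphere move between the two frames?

0.8

From (13.8, 7.2) to (14.6, 7.0), the orange sphere covered √(0.8² + 0.2²) ≈ 0.8 units.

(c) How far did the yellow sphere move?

2.0

The yellow sphere moved from about (4.1, 7.1) to (2.1, 7.4), a distance of √(2.0² + 0.3²) ≈ 2.0.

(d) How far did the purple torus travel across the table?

3.2

The purple torus moved from about (11.7, 7.9) to (8.5, 8.3), a distance of √(3.2² + 0.4²) ≈ 3.2.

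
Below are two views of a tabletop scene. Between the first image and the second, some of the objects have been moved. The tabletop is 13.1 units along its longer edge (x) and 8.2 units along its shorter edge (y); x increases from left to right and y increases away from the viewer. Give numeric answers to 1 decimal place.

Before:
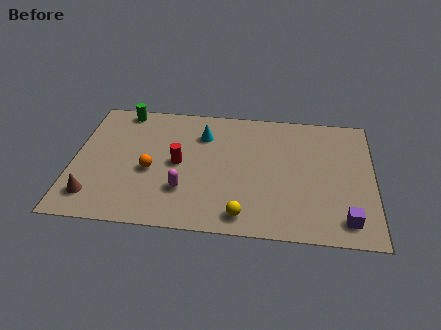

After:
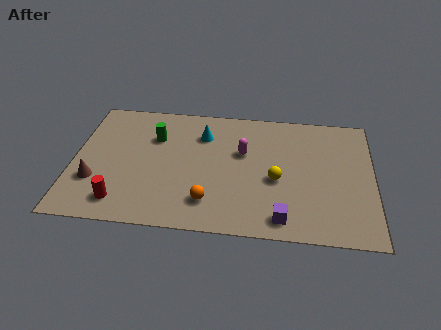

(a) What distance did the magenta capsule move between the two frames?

3.7

The magenta capsule was near (4.9, 2.4) before and (7.4, 5.1) after, so it travelled √(2.5² + 2.7²) ≈ 3.7 units.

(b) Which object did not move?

the cyan cone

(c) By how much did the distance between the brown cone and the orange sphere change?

+2.0

The distance was about 3.1 in the first image and 5.1 in the second, so they moved 2.0 units further apart.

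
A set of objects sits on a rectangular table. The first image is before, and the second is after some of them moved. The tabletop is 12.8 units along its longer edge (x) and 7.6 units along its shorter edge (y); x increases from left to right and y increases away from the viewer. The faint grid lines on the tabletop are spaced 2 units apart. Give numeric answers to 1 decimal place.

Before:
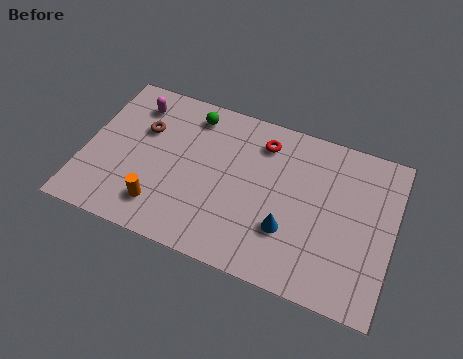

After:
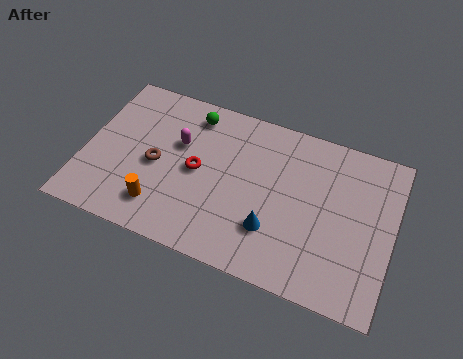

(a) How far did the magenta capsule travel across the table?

2.4

From (1.8, 6.1) to (3.8, 4.8), the magenta capsule covered √(2.0² + 1.3²) ≈ 2.4 units.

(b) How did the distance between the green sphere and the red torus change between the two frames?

-0.4

They were about 3.0 units apart before and 2.6 after — 0.4 units closer together.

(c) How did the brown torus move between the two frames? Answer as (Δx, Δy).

(0.7, -1.5)

From the two frames, the brown torus sits at roughly (2.3, 5.0) before and (3.0, 3.5) after.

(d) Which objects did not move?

the green sphere and the orange cylinder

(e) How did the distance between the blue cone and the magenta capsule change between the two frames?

-2.8

They were about 7.7 units apart before and 4.9 after — 2.8 units closer together.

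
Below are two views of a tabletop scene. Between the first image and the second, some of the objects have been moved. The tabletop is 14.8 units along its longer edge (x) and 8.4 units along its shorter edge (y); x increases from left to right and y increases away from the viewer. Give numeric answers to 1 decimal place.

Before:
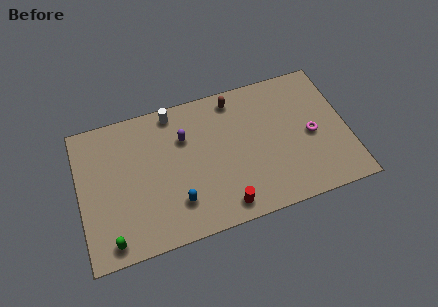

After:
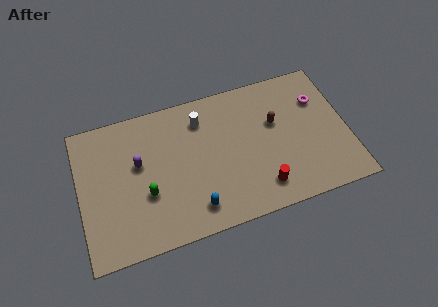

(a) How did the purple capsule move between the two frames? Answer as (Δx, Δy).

(-2.6, -0.8)

The purple capsule was at about (5.9, 5.8) and moved to about (3.3, 5.0).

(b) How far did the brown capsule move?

3.0

The brown capsule moved from about (8.8, 7.3) to (10.9, 5.2), a distance of √(2.1² + 2.1²) ≈ 3.0.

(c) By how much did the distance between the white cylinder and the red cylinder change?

-1.0

Before: roughly 6.8 units apart; after: 5.8. That's 1.0 units closer together.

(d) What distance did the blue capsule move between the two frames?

1.1

The blue capsule was near (5.2, 2.1) before and (6.1, 1.5) after, so it travelled √(0.9² + 0.6²) ≈ 1.1 units.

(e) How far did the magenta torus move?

2.1

From (12.8, 3.9) to (13.4, 5.9), the magenta torus covered √(0.6² + 2.0²) ≈ 2.1 units.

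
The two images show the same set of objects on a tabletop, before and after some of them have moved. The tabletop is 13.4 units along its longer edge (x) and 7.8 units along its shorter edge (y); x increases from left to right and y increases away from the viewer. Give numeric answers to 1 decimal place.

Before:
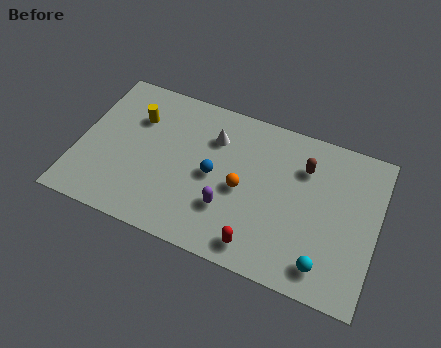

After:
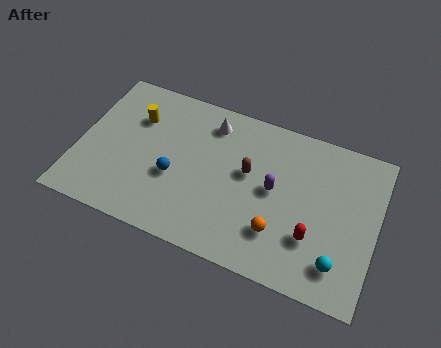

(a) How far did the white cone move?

0.7

From (5.9, 5.7) to (5.7, 6.4), the white cone covered √(0.2² + 0.7²) ≈ 0.7 units.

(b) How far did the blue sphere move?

1.8

From (6.1, 3.8) to (4.4, 3.1), the blue sphere covered √(1.7² + 0.7²) ≈ 1.8 units.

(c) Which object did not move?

the yellow cylinder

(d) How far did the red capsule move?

2.6

From (8.4, 1.1) to (10.7, 2.4), the red capsule covered √(2.3² + 1.3²) ≈ 2.6 units.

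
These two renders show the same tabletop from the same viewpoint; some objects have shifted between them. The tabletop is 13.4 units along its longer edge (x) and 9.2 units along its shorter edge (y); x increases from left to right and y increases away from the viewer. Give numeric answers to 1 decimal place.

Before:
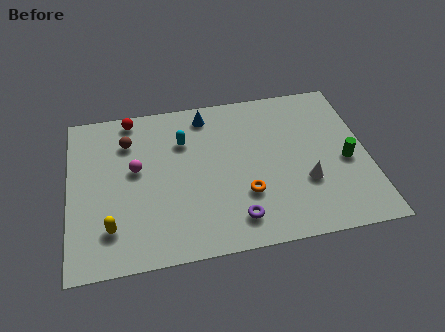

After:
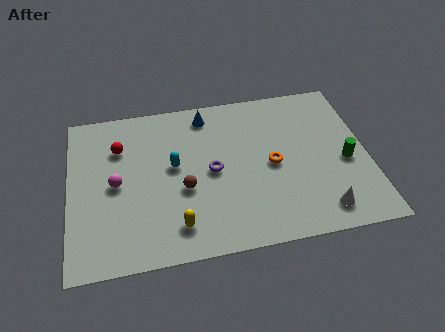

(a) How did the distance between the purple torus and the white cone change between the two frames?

+2.1

They were about 3.5 units apart before and 5.6 after — 2.1 units further apart.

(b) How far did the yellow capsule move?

2.9

The yellow capsule was near (1.8, 2.1) before and (4.7, 1.7) after, so it travelled √(2.9² + 0.4²) ≈ 2.9 units.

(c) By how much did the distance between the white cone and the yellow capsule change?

-2.4

They were about 8.8 units apart before and 6.4 after — 2.4 units closer together.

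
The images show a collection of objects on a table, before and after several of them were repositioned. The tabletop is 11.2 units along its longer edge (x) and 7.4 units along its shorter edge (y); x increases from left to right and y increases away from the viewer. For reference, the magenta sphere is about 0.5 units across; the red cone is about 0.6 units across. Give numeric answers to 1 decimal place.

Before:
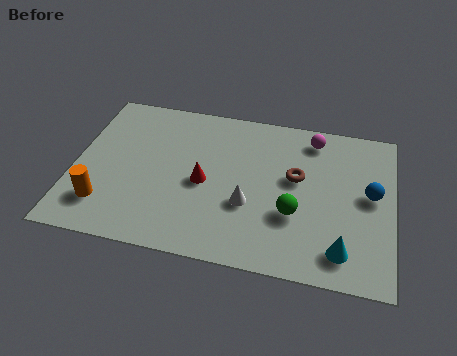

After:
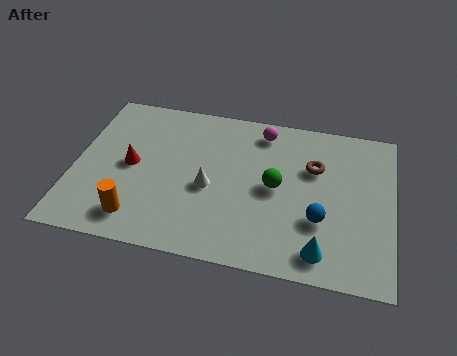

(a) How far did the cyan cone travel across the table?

0.7

The cyan cone moved from about (9.5, 1.3) to (8.8, 1.1), a distance of √(0.7² + 0.2²) ≈ 0.7.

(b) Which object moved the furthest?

the red cone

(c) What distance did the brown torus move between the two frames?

0.8

The brown torus was near (7.8, 4.3) before and (8.4, 4.9) after, so it travelled √(0.6² + 0.6²) ≈ 0.8 units.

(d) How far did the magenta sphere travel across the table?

1.8

From (8.3, 6.3) to (6.5, 6.3), the magenta sphere covered √(1.8² + 0.0²) ≈ 1.8 units.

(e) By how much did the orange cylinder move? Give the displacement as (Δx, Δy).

(1.2, -0.4)

The orange cylinder was at about (1.2, 1.7) and moved to about (2.4, 1.3).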